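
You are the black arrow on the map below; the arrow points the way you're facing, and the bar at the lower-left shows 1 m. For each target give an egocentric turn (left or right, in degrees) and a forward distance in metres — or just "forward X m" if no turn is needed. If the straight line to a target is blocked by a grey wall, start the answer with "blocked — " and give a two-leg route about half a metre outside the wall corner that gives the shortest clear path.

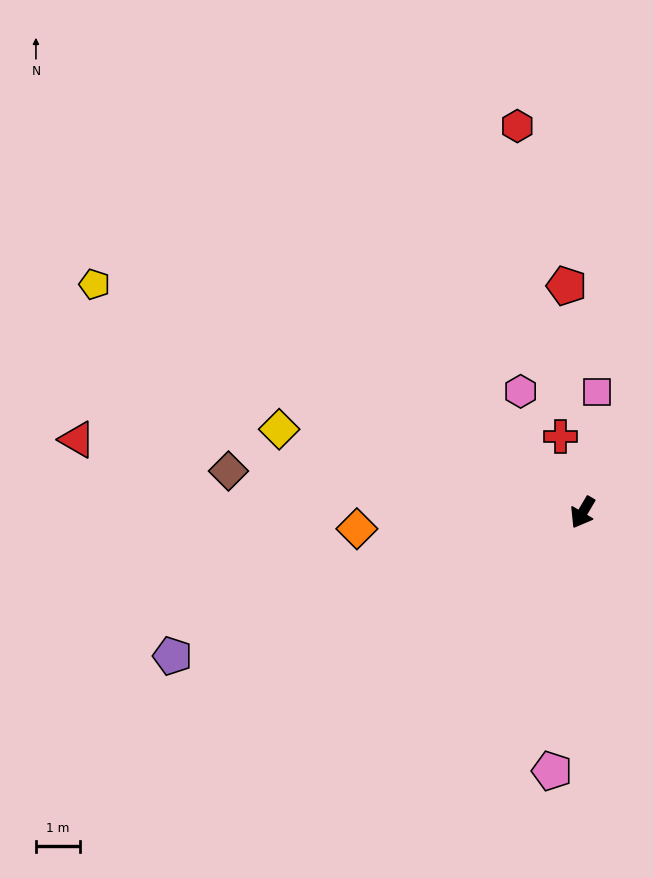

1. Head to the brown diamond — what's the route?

turn right 66°, forward 8.2 m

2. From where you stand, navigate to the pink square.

turn right 156°, forward 2.8 m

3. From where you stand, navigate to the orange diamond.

turn right 55°, forward 5.2 m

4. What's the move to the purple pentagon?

turn right 40°, forward 9.9 m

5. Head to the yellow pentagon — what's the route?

turn right 84°, forward 12.3 m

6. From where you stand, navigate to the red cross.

turn right 133°, forward 1.8 m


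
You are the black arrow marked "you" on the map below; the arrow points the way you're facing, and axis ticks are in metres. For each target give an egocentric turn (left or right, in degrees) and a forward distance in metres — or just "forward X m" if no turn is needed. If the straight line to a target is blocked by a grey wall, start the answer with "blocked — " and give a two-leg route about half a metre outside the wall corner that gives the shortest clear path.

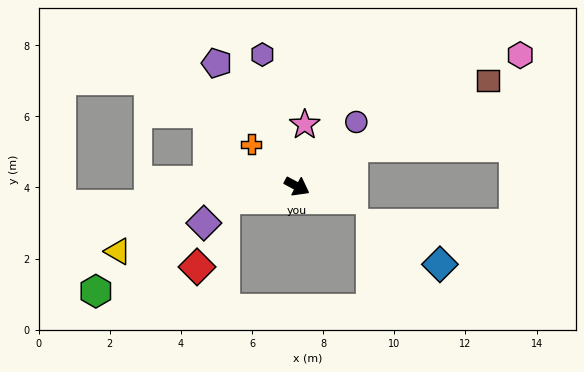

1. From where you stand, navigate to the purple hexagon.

turn left 133°, forward 3.8 m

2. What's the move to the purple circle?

turn left 76°, forward 2.5 m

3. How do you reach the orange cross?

turn left 166°, forward 1.7 m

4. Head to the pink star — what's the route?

turn left 111°, forward 1.7 m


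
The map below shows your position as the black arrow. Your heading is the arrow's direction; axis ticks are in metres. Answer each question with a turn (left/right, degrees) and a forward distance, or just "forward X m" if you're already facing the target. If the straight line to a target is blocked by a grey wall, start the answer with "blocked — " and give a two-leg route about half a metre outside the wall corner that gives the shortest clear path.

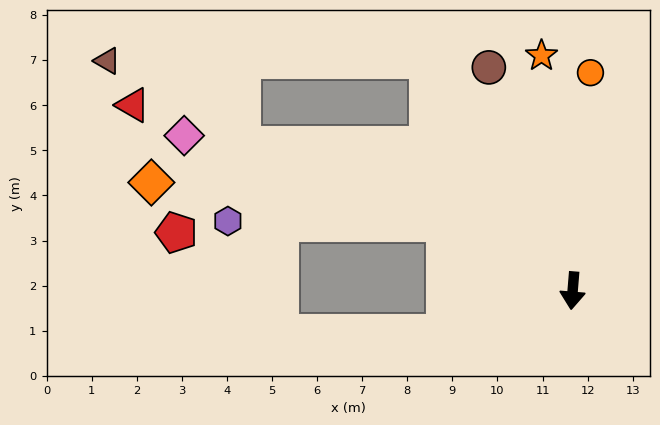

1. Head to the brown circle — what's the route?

turn right 155°, forward 5.3 m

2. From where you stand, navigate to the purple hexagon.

blocked — turn right 113°, forward 3.2 m, then turn left 27°, forward 4.8 m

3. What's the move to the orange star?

turn right 168°, forward 5.3 m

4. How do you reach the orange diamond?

blocked — turn right 113°, forward 3.2 m, then turn left 20°, forward 6.6 m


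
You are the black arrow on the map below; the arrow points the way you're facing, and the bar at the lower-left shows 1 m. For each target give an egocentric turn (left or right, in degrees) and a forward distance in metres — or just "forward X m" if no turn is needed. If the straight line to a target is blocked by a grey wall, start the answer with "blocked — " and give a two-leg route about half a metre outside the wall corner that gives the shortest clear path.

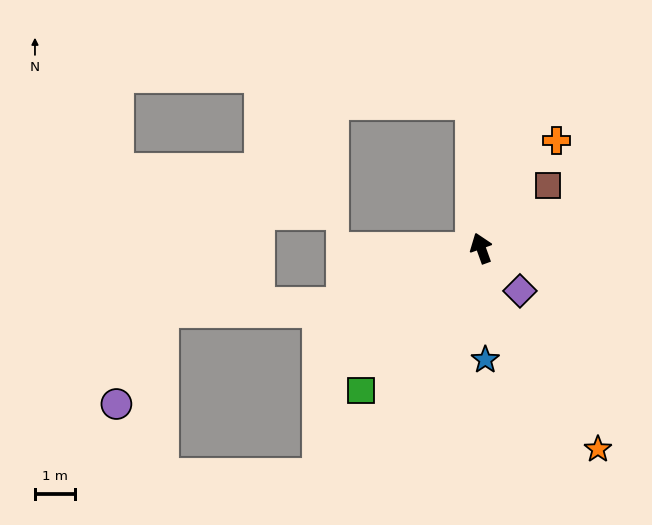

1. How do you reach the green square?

turn left 120°, forward 4.6 m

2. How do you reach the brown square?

turn right 67°, forward 2.3 m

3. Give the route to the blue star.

turn left 162°, forward 2.8 m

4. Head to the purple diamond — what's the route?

turn right 157°, forward 1.4 m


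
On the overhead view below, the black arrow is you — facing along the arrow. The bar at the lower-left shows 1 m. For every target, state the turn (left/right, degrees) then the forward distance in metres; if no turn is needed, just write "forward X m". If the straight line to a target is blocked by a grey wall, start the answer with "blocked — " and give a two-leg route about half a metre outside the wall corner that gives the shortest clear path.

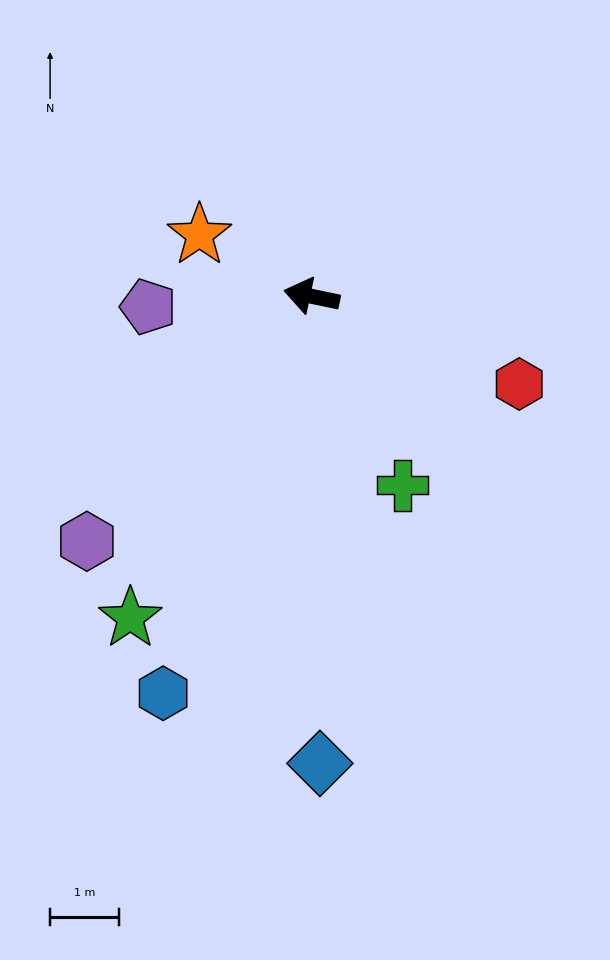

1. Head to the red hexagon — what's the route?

turn left 169°, forward 3.3 m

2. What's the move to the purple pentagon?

turn left 15°, forward 2.4 m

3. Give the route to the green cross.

turn left 128°, forward 3.1 m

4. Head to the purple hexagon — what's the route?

turn left 59°, forward 4.8 m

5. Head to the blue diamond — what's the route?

turn left 103°, forward 6.8 m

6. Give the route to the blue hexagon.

turn left 81°, forward 6.2 m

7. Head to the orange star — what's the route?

turn right 17°, forward 1.9 m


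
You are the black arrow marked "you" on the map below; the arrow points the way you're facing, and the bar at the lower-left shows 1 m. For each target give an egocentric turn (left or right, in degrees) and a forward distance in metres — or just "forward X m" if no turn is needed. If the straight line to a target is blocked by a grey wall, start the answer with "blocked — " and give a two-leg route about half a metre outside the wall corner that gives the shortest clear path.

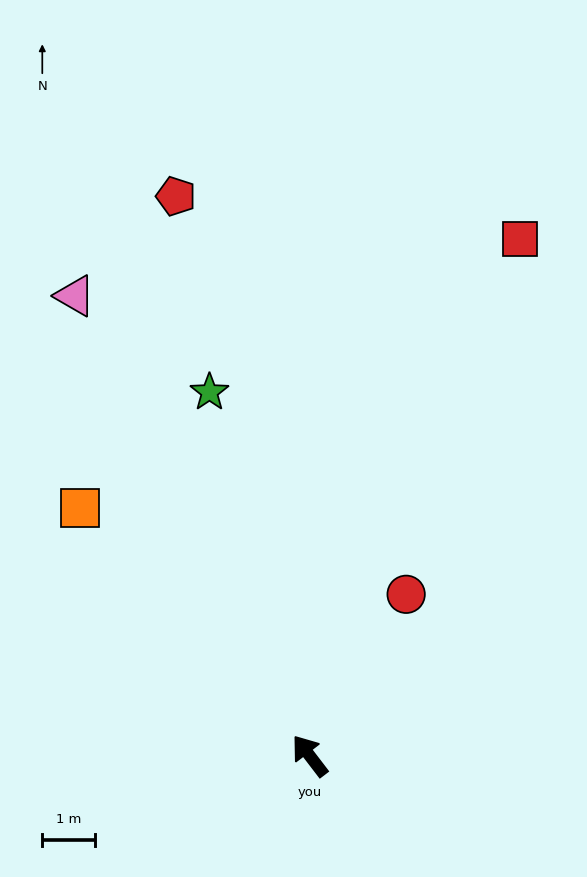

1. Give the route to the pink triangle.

turn right 10°, forward 9.7 m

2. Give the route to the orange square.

turn left 5°, forward 6.4 m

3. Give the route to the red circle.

turn right 68°, forward 3.5 m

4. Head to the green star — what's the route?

turn right 22°, forward 7.1 m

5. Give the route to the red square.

turn right 60°, forward 10.5 m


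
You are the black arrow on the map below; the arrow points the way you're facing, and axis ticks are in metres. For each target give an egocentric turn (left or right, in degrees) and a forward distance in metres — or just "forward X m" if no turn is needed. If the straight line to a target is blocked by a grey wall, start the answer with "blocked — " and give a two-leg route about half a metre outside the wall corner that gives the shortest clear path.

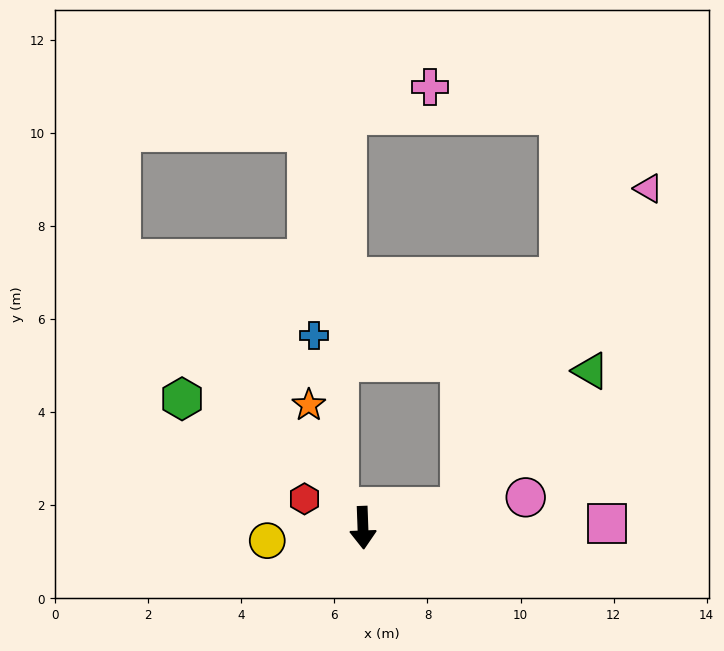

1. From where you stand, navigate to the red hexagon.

turn right 118°, forward 1.4 m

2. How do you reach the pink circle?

turn left 99°, forward 3.6 m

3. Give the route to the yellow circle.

turn right 84°, forward 2.1 m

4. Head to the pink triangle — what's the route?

blocked — turn left 100°, forward 2.1 m, then turn left 47°, forward 8.0 m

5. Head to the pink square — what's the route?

turn left 89°, forward 5.2 m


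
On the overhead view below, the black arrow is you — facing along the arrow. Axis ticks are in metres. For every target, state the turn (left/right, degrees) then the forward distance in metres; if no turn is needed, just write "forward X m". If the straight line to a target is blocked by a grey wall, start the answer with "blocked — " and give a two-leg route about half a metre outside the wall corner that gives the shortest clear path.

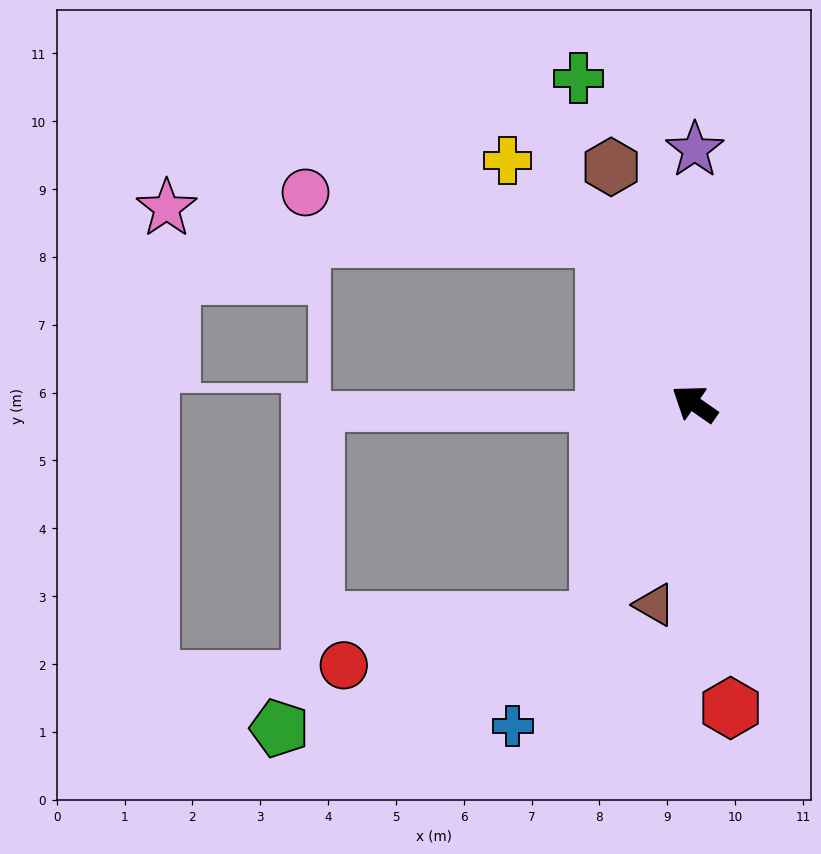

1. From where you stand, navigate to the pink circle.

blocked — turn right 27°, forward 2.8 m, then turn left 53°, forward 4.5 m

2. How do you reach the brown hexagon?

turn right 36°, forward 3.7 m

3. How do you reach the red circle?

blocked — turn left 101°, forward 3.5 m, then turn right 56°, forward 3.8 m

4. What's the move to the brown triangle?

turn left 114°, forward 3.0 m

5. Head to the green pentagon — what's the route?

blocked — turn left 101°, forward 3.5 m, then turn right 48°, forward 5.0 m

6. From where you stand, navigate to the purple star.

turn right 55°, forward 3.7 m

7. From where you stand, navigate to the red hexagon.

turn left 132°, forward 4.5 m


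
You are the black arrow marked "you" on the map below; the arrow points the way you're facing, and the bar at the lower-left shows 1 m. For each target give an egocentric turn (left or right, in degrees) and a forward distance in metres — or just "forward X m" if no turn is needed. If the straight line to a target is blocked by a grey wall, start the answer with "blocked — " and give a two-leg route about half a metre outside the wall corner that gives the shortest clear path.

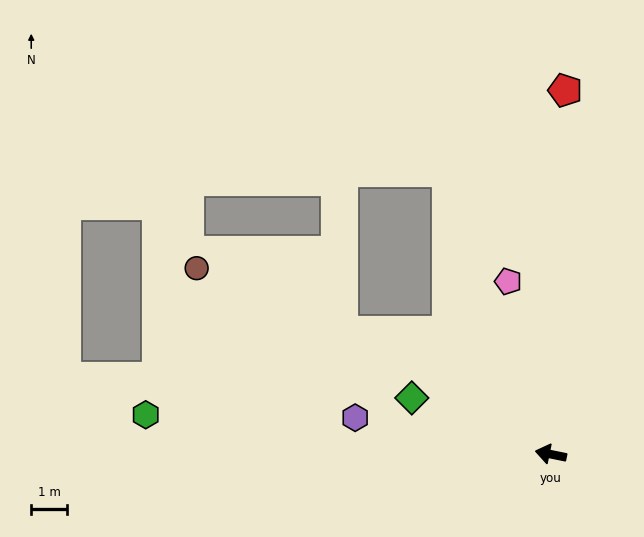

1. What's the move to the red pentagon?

turn right 81°, forward 10.1 m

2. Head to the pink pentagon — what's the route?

turn right 65°, forward 4.9 m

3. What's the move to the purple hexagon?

forward 5.5 m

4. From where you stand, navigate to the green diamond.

turn right 11°, forward 4.1 m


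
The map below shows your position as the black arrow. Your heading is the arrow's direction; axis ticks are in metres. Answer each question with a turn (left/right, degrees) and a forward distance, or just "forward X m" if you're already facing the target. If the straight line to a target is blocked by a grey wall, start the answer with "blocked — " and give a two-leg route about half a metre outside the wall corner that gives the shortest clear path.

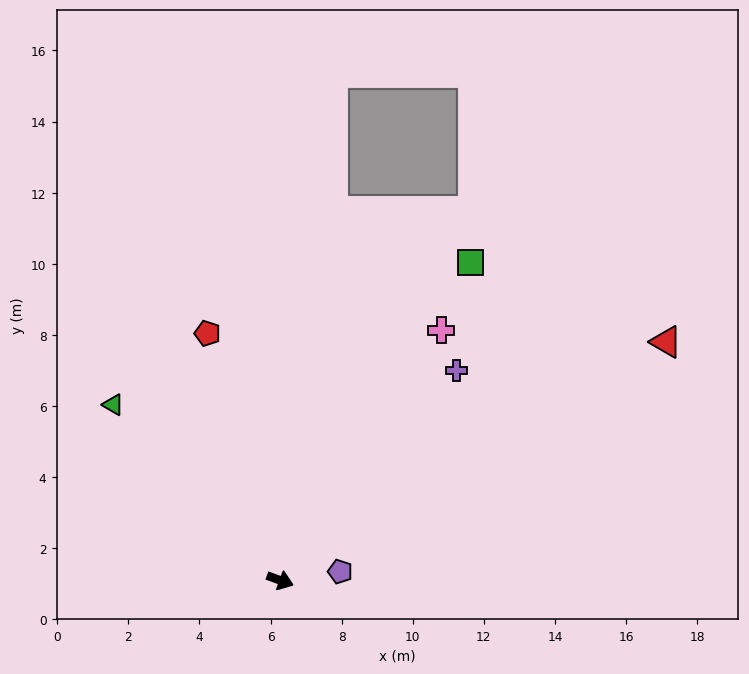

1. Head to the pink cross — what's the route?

turn left 77°, forward 8.4 m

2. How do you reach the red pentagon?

turn left 126°, forward 7.2 m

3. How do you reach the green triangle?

turn left 154°, forward 6.8 m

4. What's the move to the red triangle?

turn left 52°, forward 12.8 m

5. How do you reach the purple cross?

turn left 70°, forward 7.7 m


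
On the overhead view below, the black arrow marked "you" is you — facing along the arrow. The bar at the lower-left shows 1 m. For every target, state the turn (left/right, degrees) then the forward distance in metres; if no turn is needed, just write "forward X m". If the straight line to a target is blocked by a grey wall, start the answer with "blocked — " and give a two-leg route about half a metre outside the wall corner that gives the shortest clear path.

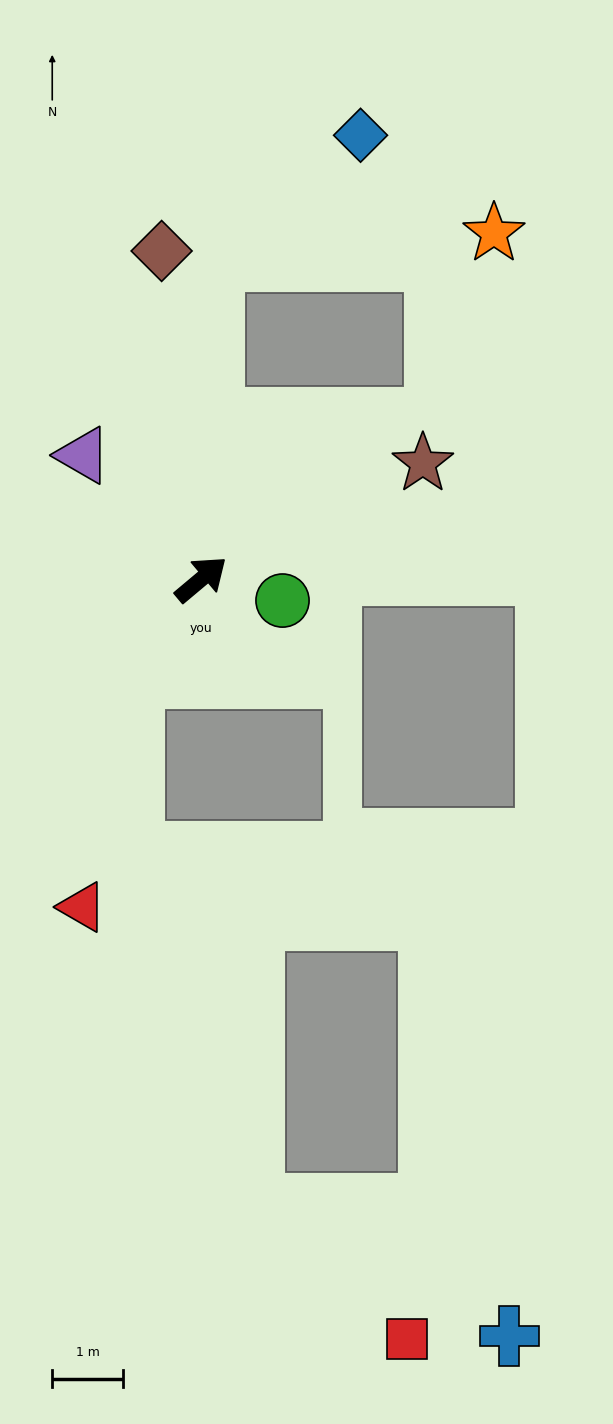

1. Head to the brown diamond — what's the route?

turn left 57°, forward 4.7 m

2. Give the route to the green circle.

turn right 55°, forward 1.2 m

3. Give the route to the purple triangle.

turn left 94°, forward 2.4 m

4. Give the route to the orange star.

blocked — turn left 48°, forward 4.5 m, then turn right 82°, forward 4.0 m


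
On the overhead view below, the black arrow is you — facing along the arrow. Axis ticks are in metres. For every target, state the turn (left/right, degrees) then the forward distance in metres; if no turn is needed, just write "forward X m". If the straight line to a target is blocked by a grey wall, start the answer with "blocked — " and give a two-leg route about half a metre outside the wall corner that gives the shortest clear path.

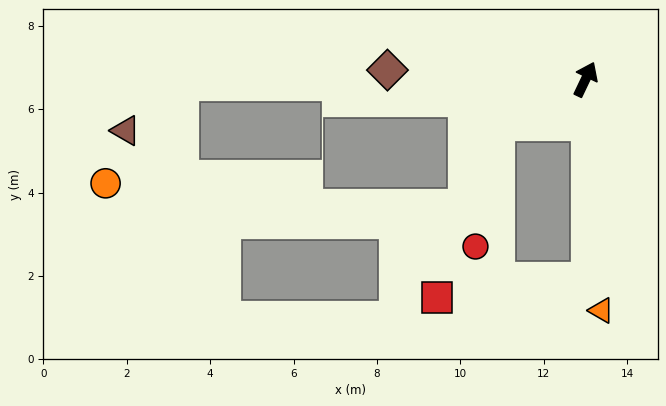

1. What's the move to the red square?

blocked — turn left 142°, forward 2.4 m, then turn left 45°, forward 4.4 m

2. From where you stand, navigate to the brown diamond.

turn left 113°, forward 4.8 m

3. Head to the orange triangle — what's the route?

turn right 151°, forward 5.6 m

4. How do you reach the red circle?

blocked — turn left 142°, forward 2.4 m, then turn left 54°, forward 3.0 m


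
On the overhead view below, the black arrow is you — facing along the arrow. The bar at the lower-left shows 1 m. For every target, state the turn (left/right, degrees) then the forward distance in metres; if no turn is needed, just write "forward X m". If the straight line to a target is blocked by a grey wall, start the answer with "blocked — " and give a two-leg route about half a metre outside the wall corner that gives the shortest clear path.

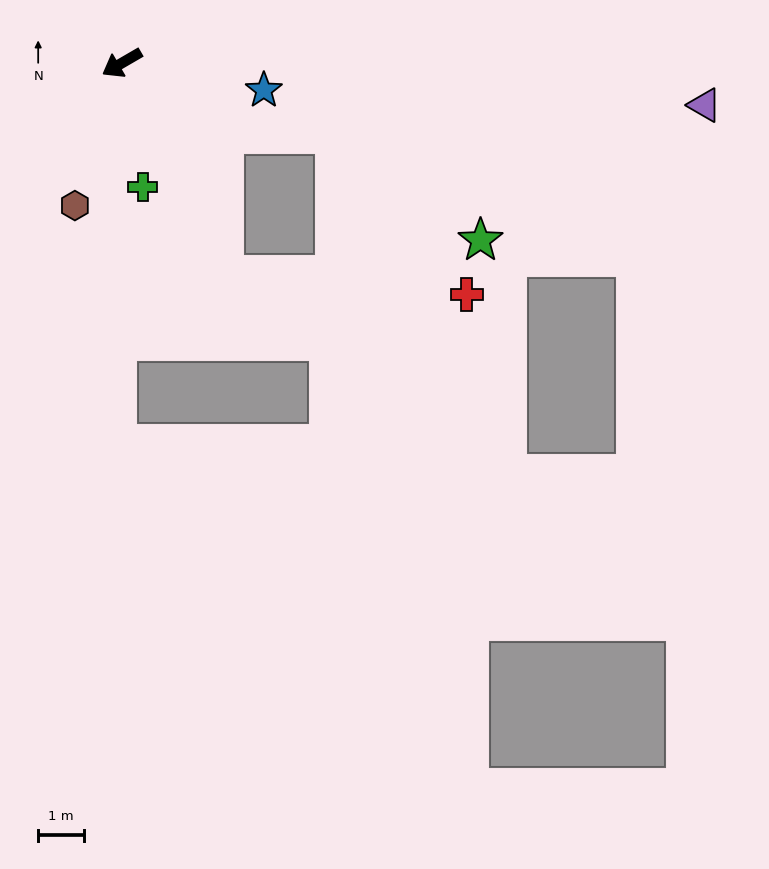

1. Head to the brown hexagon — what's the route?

turn left 42°, forward 3.3 m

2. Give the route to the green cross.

turn left 69°, forward 2.7 m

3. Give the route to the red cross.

blocked — turn left 86°, forward 5.1 m, then turn left 59°, forward 5.3 m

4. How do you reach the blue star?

turn left 139°, forward 3.1 m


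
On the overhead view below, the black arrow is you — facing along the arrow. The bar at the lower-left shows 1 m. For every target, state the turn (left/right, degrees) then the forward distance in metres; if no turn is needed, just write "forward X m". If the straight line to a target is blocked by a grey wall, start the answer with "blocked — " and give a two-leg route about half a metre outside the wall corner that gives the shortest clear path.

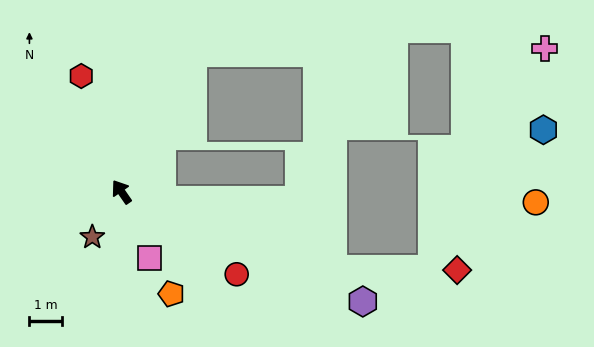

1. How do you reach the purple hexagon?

turn right 149°, forward 8.1 m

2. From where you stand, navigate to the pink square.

turn left 168°, forward 2.2 m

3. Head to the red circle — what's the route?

turn right 160°, forward 4.3 m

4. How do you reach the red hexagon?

turn right 16°, forward 3.7 m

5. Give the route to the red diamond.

blocked — turn right 145°, forward 6.9 m, then turn left 20°, forward 3.8 m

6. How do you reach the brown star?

turn left 113°, forward 1.6 m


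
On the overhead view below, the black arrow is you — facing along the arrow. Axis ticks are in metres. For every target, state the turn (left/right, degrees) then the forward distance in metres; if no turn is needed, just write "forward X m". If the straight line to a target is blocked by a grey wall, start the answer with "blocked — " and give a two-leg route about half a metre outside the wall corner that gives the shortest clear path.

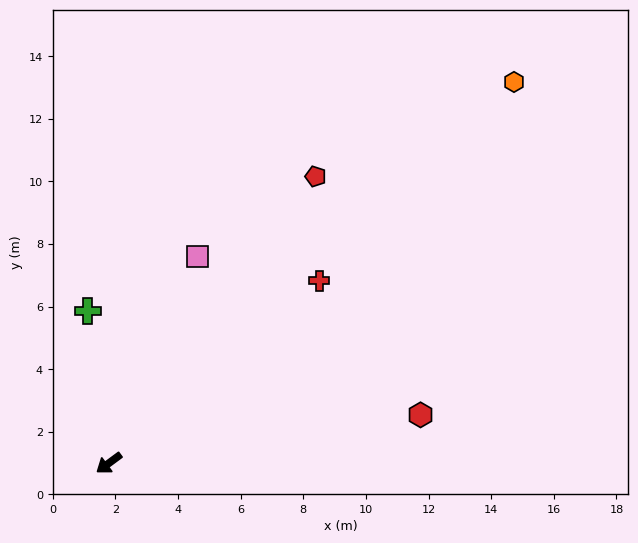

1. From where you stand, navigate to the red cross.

turn right 175°, forward 8.9 m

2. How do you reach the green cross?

turn right 119°, forward 4.9 m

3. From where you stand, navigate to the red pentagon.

turn right 162°, forward 11.3 m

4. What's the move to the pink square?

turn right 150°, forward 7.2 m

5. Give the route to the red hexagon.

turn left 152°, forward 10.1 m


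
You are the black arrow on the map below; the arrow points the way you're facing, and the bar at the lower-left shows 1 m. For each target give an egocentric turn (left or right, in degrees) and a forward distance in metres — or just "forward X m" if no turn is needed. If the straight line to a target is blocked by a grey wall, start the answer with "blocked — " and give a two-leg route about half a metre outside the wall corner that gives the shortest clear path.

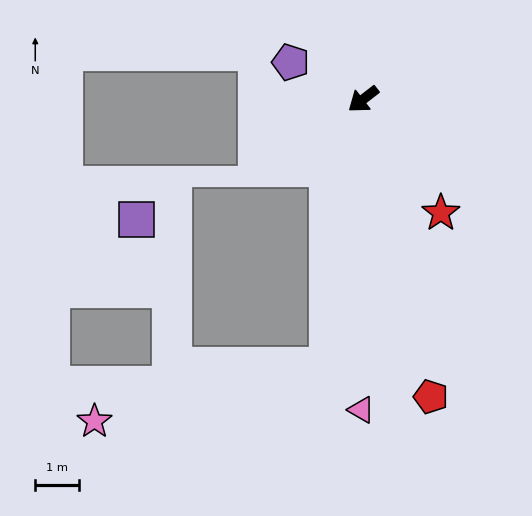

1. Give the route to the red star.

turn left 87°, forward 3.2 m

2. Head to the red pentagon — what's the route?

turn left 65°, forward 7.0 m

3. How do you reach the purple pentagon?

turn right 65°, forward 1.9 m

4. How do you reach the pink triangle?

turn left 52°, forward 7.1 m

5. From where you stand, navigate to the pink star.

blocked — turn left 45°, forward 6.2 m, then turn right 69°, forward 5.5 m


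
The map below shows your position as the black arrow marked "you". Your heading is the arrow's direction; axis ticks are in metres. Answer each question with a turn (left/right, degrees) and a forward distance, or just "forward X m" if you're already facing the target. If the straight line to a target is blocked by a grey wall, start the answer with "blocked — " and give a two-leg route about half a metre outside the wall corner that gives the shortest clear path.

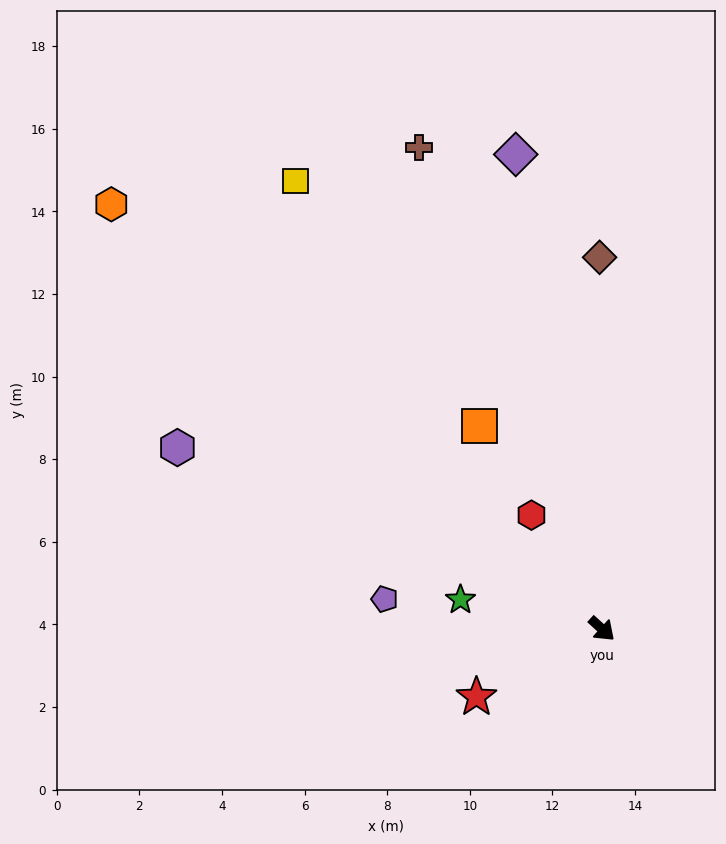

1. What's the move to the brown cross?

turn left 153°, forward 12.5 m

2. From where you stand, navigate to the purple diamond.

turn left 143°, forward 11.7 m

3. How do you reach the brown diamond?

turn left 133°, forward 9.0 m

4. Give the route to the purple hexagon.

turn right 161°, forward 11.2 m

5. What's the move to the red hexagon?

turn left 164°, forward 3.2 m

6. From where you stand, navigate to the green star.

turn right 149°, forward 3.5 m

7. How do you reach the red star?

turn right 109°, forward 3.5 m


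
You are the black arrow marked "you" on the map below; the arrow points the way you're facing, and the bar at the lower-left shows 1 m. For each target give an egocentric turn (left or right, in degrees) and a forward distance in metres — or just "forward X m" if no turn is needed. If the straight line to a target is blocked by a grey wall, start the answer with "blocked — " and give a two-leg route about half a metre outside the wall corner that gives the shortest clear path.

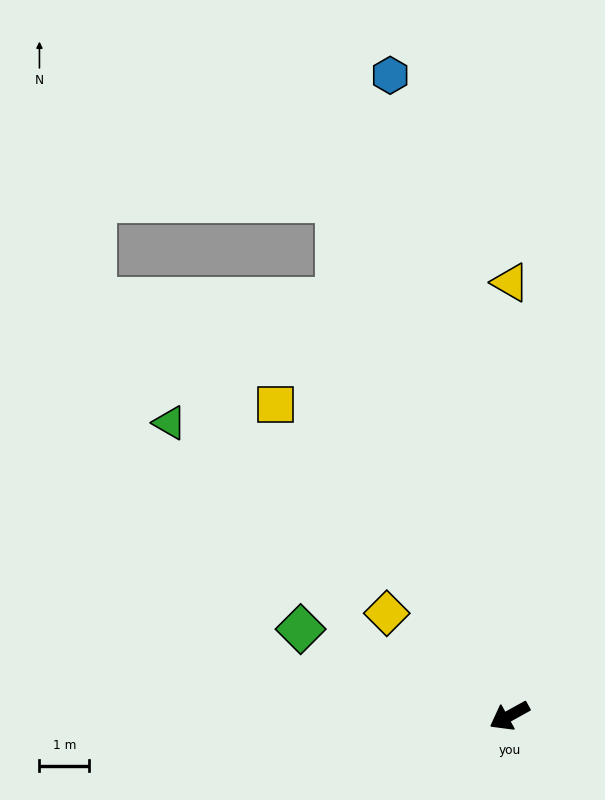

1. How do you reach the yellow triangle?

turn right 119°, forward 8.8 m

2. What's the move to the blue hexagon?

turn right 108°, forward 13.2 m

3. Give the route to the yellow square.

turn right 82°, forward 7.9 m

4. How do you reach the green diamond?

turn right 52°, forward 4.6 m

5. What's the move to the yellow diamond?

turn right 69°, forward 3.2 m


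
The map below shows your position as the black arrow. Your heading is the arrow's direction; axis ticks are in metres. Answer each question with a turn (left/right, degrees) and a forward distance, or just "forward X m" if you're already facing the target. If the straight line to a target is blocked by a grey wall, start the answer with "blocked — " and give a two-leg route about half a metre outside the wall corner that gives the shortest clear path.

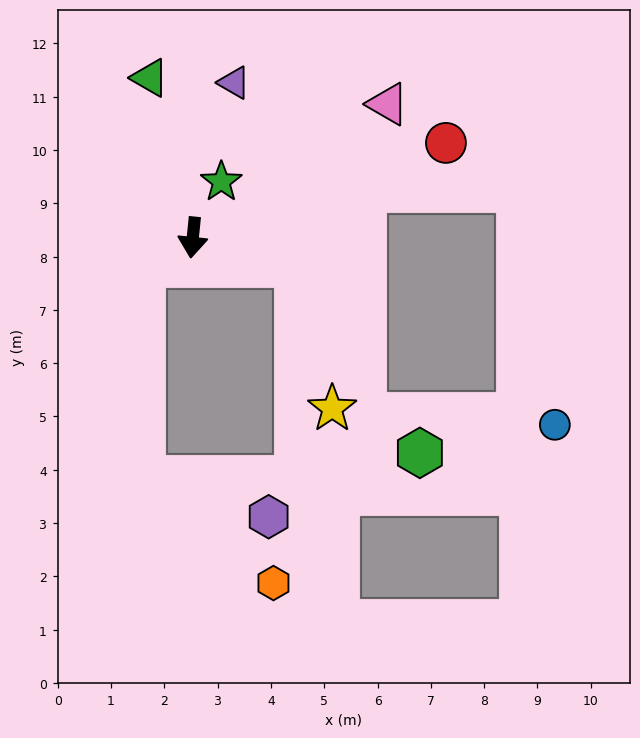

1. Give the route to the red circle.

turn left 116°, forward 5.1 m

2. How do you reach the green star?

turn left 159°, forward 1.2 m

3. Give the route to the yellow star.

blocked — turn left 81°, forward 2.0 m, then turn right 62°, forward 2.8 m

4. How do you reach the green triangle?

turn right 159°, forward 3.1 m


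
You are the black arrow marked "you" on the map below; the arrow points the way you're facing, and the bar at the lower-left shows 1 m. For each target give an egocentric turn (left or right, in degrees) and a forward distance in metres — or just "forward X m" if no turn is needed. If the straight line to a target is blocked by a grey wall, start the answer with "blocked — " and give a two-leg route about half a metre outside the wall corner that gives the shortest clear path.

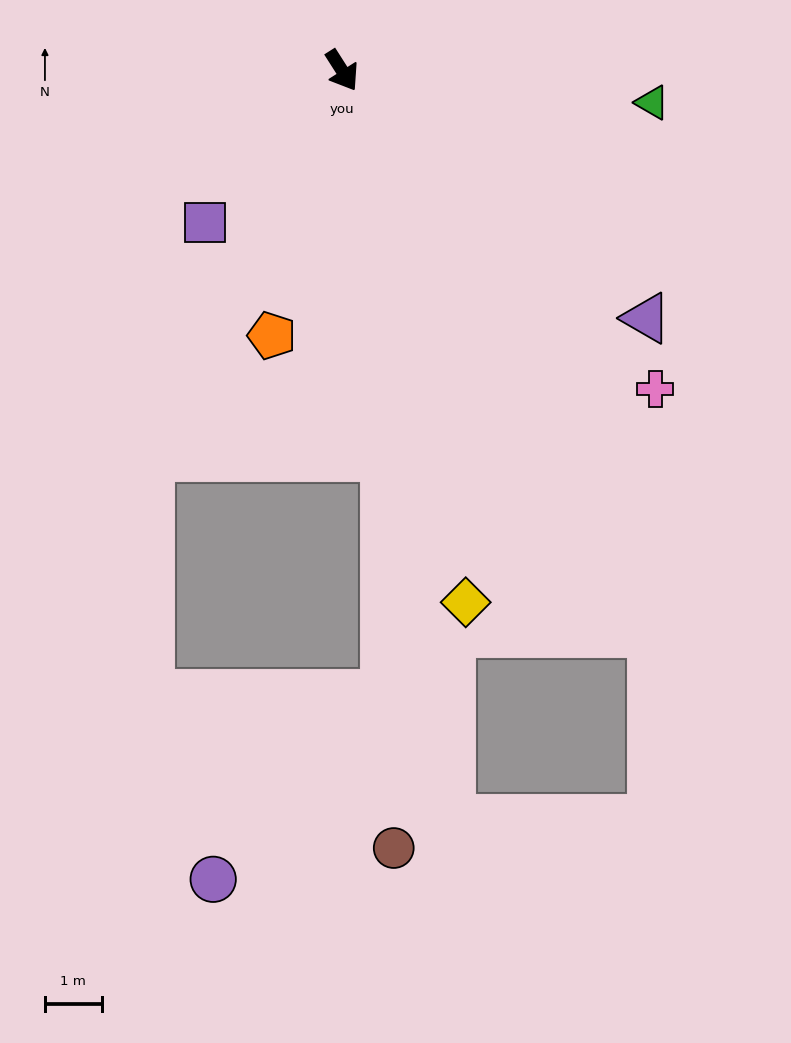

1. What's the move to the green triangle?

turn left 52°, forward 5.5 m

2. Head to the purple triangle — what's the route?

turn left 18°, forward 6.9 m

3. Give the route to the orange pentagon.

turn right 47°, forward 4.8 m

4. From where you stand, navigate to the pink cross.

turn left 12°, forward 7.8 m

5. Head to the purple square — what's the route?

turn right 75°, forward 3.6 m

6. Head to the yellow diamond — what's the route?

turn right 19°, forward 9.6 m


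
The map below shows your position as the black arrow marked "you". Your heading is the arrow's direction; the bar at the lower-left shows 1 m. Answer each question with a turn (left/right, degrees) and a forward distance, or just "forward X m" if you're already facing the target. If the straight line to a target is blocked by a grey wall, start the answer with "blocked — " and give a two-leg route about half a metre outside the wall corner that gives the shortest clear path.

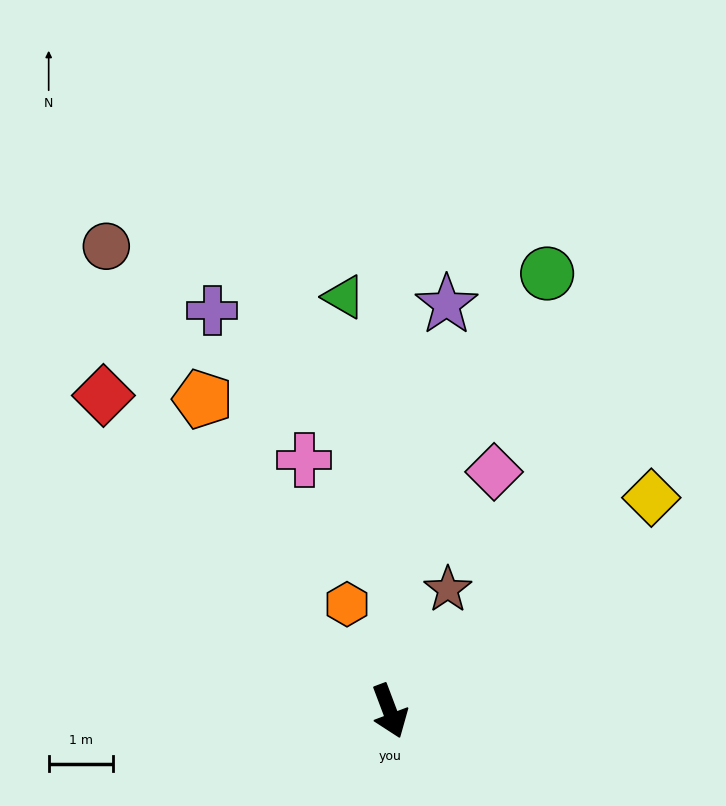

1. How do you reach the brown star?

turn left 134°, forward 2.1 m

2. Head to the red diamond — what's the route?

turn right 158°, forward 6.6 m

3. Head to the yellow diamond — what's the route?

turn left 109°, forward 5.2 m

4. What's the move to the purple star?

turn left 151°, forward 6.4 m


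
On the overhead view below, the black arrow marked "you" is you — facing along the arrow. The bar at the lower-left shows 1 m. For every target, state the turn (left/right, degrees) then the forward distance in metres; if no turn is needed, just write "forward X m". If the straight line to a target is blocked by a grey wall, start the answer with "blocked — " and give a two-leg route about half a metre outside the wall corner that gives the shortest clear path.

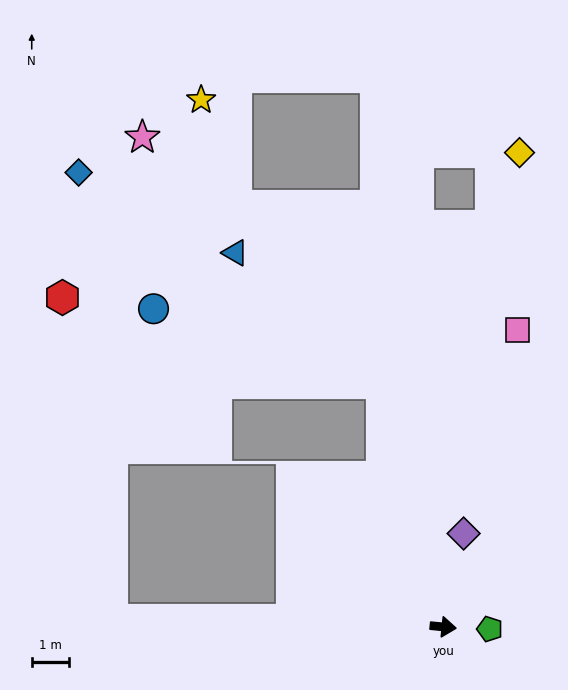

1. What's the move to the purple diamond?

turn left 83°, forward 2.6 m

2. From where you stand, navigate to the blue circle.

blocked — turn left 110°, forward 6.8 m, then turn left 58°, forward 6.5 m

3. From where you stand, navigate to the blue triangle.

blocked — turn left 110°, forward 6.8 m, then turn left 34°, forward 5.3 m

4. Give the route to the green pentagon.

turn left 3°, forward 1.3 m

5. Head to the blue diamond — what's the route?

blocked — turn left 110°, forward 6.8 m, then turn left 41°, forward 10.0 m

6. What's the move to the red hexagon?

blocked — turn right 176°, forward 8.9 m, then turn right 79°, forward 8.8 m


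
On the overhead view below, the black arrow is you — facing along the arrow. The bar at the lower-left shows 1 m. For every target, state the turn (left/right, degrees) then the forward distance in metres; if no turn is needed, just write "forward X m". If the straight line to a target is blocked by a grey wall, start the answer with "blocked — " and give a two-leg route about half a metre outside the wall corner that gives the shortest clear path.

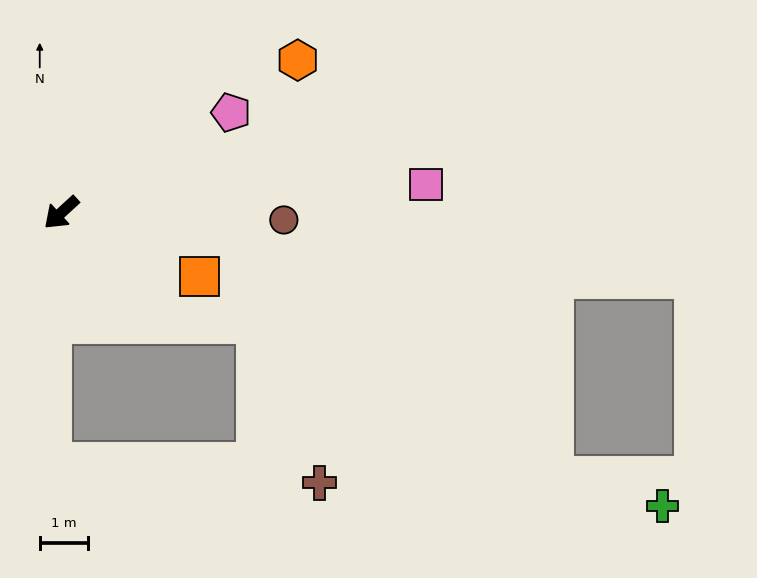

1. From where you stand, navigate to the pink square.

turn left 142°, forward 7.5 m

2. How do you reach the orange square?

turn left 113°, forward 3.1 m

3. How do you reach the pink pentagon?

turn left 168°, forward 4.1 m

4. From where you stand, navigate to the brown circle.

turn left 136°, forward 4.6 m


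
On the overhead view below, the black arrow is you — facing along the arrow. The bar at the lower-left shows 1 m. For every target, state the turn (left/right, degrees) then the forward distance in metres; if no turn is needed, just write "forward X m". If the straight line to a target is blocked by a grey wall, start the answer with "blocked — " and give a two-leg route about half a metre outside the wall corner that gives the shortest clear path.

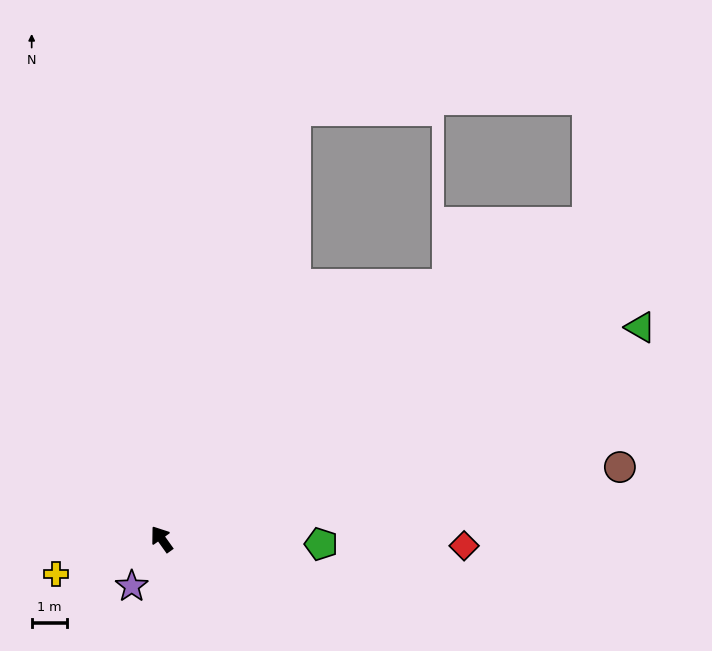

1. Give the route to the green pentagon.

turn right 127°, forward 4.5 m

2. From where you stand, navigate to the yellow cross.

turn left 73°, forward 3.1 m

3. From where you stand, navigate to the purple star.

turn left 112°, forward 1.6 m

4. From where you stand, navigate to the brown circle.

turn right 117°, forward 13.0 m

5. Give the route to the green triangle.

turn right 102°, forward 14.6 m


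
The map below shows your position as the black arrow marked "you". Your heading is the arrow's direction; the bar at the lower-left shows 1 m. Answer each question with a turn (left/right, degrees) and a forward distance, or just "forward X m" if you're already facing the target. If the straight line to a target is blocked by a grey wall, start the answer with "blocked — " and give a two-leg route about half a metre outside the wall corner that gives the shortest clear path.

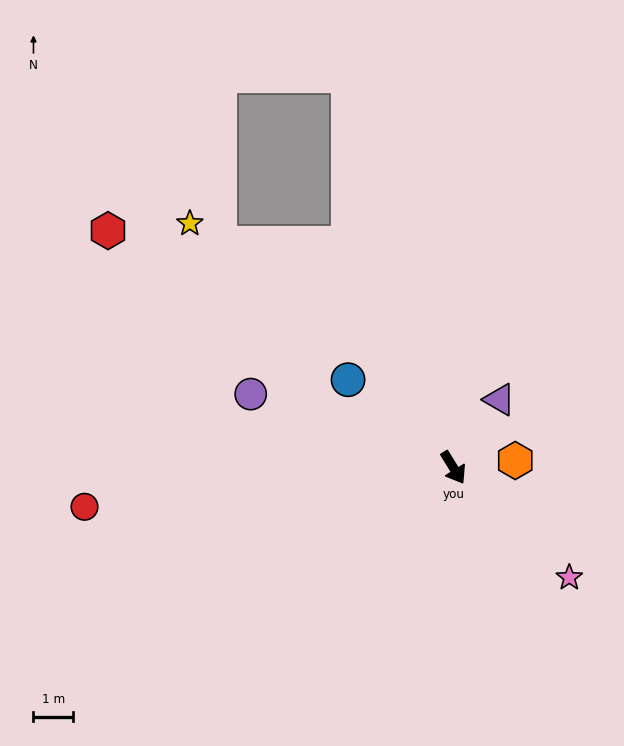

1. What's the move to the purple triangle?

turn left 114°, forward 2.1 m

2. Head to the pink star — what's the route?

turn left 15°, forward 4.0 m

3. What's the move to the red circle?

turn right 116°, forward 9.3 m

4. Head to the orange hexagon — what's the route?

turn left 65°, forward 1.6 m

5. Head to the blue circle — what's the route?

turn right 162°, forward 3.4 m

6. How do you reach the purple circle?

turn right 142°, forward 5.4 m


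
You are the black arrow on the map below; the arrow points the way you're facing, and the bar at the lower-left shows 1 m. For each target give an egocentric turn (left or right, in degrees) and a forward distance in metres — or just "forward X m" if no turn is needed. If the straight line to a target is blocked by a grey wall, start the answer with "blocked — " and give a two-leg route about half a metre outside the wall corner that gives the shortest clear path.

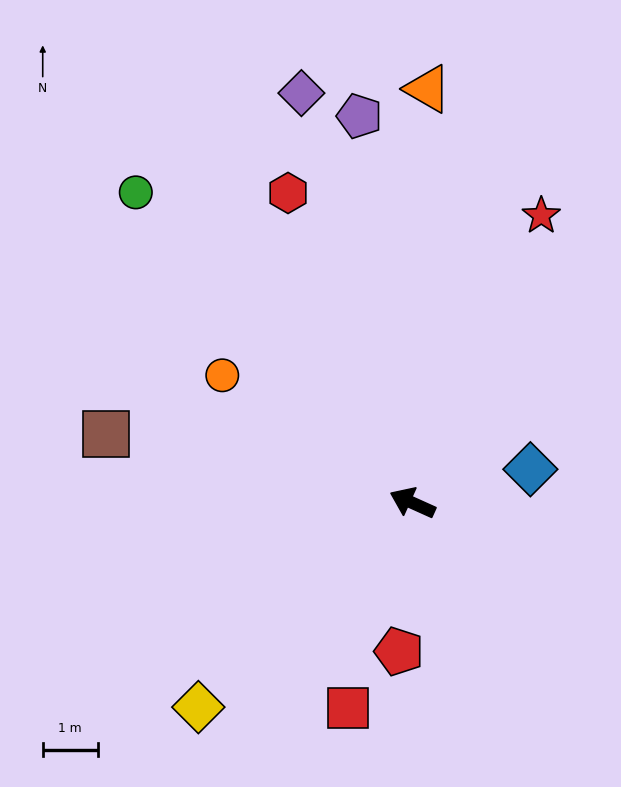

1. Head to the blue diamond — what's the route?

turn right 140°, forward 2.2 m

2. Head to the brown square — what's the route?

turn left 12°, forward 5.7 m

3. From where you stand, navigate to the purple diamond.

turn right 51°, forward 7.7 m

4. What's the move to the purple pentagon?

turn right 58°, forward 7.1 m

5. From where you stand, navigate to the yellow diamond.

turn left 68°, forward 5.4 m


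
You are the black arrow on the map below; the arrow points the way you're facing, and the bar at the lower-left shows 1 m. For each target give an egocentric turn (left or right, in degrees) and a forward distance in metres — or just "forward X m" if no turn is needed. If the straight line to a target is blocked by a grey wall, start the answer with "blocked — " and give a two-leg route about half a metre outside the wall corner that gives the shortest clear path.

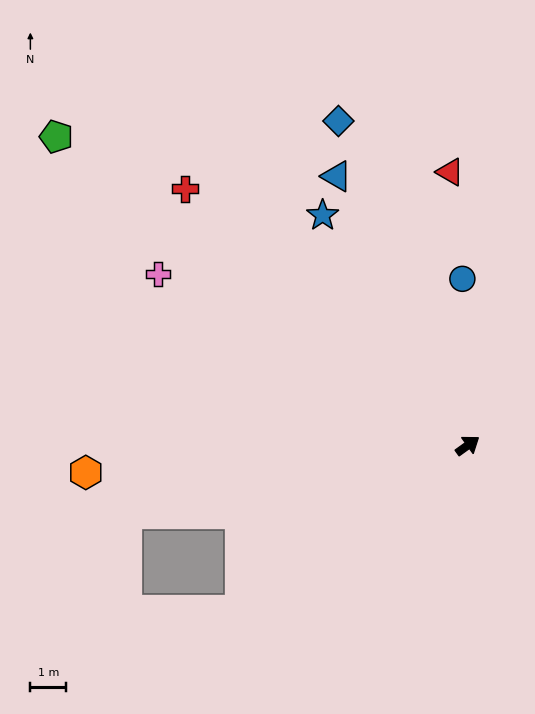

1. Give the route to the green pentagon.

turn left 107°, forward 14.4 m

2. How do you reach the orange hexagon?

turn left 148°, forward 10.7 m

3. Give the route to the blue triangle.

turn left 80°, forward 8.4 m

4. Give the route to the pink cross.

turn left 115°, forward 9.9 m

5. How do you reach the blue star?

turn left 86°, forward 7.6 m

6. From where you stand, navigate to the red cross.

turn left 102°, forward 10.7 m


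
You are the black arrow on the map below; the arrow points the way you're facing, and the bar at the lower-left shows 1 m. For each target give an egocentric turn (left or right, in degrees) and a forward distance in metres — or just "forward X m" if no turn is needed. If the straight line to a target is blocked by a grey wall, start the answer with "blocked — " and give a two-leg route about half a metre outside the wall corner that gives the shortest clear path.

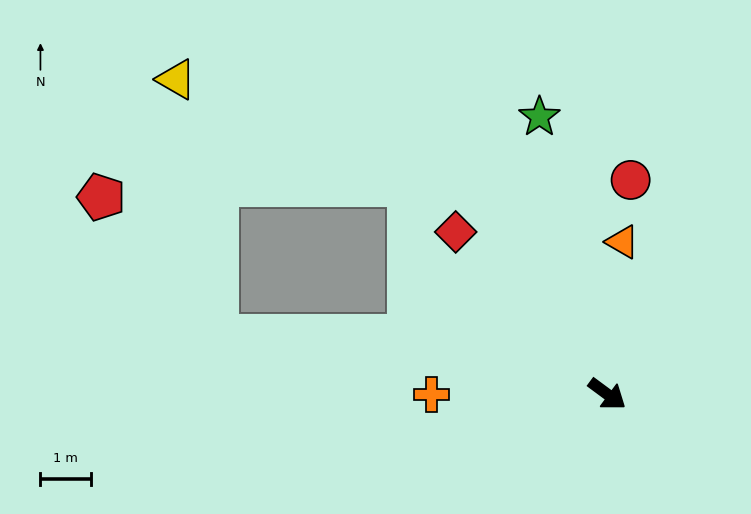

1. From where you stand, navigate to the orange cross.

turn right 143°, forward 3.5 m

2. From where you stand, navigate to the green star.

turn left 140°, forward 5.7 m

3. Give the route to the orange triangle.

turn left 121°, forward 3.0 m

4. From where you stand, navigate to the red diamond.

turn left 170°, forward 4.4 m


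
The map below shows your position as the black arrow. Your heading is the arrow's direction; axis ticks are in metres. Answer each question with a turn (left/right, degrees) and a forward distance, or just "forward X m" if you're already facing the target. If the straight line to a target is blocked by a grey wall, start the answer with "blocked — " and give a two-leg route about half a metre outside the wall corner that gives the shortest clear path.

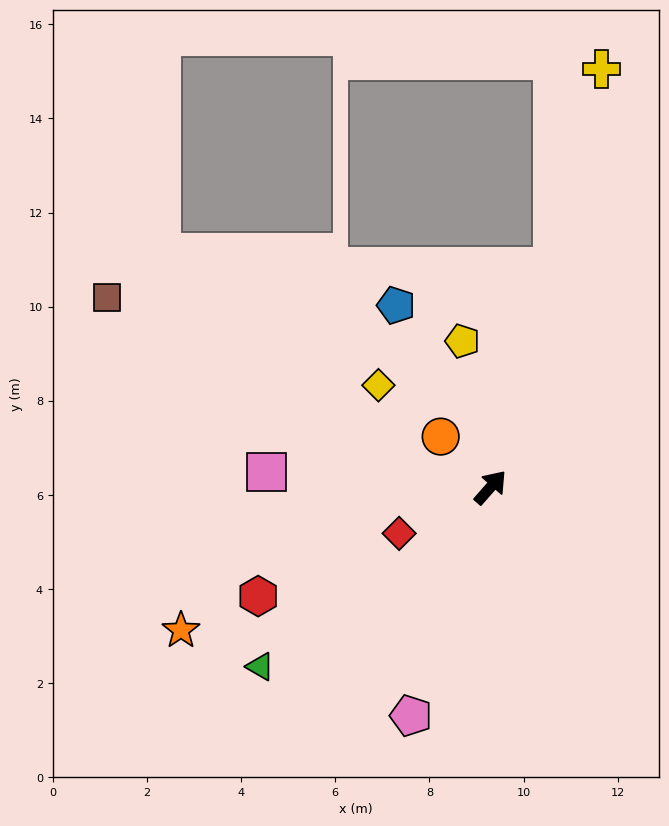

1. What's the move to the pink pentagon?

turn right 158°, forward 5.1 m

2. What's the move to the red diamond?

turn left 158°, forward 2.2 m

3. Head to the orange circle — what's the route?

turn left 86°, forward 1.5 m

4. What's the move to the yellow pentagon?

turn left 52°, forward 3.2 m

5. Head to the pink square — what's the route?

turn left 127°, forward 4.8 m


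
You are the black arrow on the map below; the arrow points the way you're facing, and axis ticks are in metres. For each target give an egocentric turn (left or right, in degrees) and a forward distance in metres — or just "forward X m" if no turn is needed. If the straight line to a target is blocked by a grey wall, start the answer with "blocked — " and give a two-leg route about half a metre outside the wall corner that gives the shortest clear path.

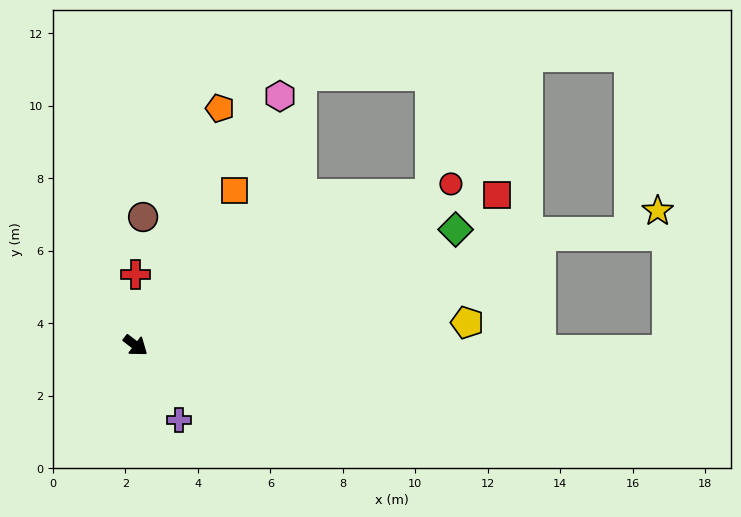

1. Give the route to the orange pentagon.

turn left 108°, forward 6.9 m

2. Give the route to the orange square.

turn left 95°, forward 5.1 m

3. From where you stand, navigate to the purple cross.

turn right 22°, forward 2.4 m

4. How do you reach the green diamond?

turn left 57°, forward 9.4 m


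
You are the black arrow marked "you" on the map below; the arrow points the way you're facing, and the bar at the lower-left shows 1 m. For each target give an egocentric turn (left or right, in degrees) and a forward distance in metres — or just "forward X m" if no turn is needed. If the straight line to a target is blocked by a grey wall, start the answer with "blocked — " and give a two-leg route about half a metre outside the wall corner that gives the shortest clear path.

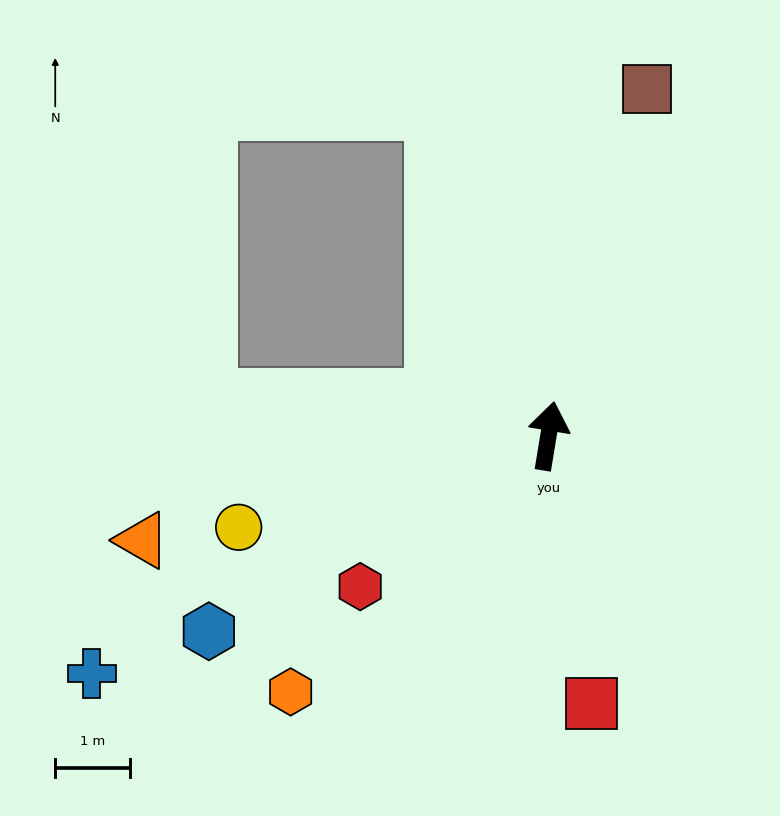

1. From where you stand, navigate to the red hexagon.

turn left 138°, forward 3.2 m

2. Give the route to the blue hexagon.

turn left 129°, forward 5.2 m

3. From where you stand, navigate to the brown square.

turn right 6°, forward 4.8 m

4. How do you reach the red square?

turn right 161°, forward 3.6 m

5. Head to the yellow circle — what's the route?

turn left 116°, forward 4.3 m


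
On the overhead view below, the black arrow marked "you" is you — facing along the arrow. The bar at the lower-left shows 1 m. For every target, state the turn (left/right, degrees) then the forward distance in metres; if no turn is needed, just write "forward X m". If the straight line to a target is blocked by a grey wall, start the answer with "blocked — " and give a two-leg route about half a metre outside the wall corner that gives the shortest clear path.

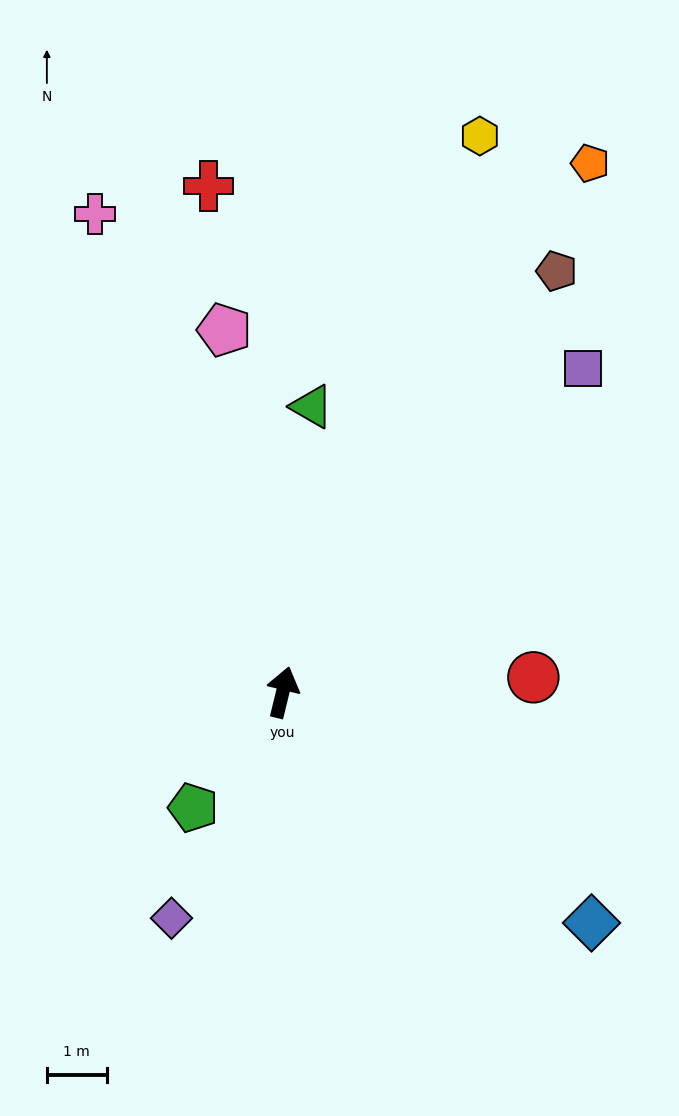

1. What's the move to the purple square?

turn right 29°, forward 7.4 m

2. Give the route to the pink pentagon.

turn left 23°, forward 6.1 m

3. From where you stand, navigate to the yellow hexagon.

turn right 6°, forward 9.9 m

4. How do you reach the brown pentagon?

turn right 19°, forward 8.4 m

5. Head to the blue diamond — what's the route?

turn right 113°, forward 6.5 m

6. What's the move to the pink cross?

turn left 35°, forward 8.6 m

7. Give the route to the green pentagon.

turn left 156°, forward 2.4 m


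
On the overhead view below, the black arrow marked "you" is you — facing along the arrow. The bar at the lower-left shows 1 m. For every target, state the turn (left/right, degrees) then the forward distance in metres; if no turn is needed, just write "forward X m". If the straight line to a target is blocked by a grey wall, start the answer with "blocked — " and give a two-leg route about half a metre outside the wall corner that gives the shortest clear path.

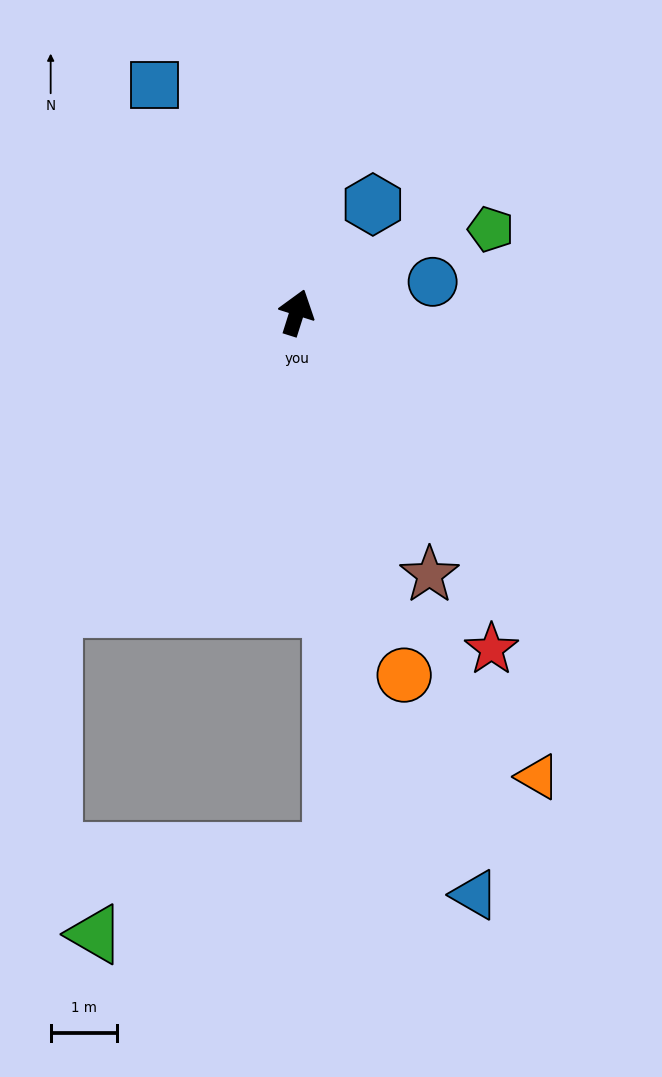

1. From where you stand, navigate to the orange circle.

turn right 146°, forward 5.7 m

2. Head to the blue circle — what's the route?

turn right 60°, forward 2.1 m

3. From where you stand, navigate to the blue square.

turn left 49°, forward 4.0 m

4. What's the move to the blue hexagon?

turn right 18°, forward 2.0 m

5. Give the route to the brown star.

turn right 136°, forward 4.4 m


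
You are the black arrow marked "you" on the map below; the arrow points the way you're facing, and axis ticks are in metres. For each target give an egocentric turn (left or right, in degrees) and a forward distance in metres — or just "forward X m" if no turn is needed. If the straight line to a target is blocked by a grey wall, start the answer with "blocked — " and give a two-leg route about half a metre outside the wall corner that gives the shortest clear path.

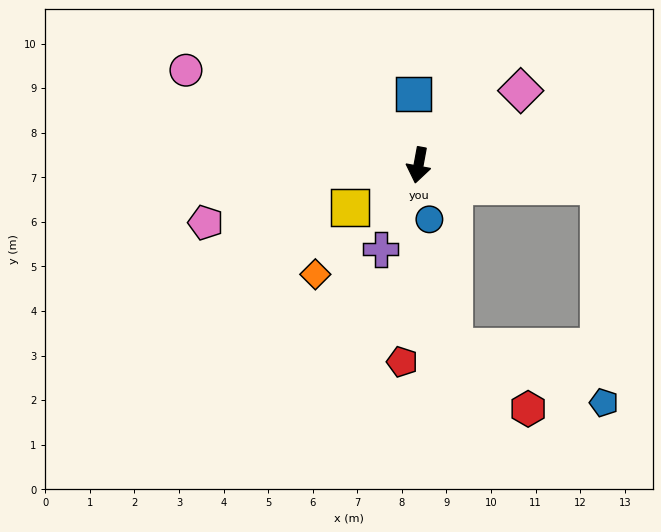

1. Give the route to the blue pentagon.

blocked — turn left 94°, forward 4.1 m, then turn right 82°, forward 4.9 m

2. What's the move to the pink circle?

turn right 102°, forward 5.6 m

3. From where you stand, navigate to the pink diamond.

turn left 137°, forward 2.8 m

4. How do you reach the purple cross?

turn right 14°, forward 2.1 m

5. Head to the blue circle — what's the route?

turn left 22°, forward 1.2 m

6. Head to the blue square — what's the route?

turn right 165°, forward 1.6 m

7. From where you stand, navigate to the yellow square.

turn right 48°, forward 1.8 m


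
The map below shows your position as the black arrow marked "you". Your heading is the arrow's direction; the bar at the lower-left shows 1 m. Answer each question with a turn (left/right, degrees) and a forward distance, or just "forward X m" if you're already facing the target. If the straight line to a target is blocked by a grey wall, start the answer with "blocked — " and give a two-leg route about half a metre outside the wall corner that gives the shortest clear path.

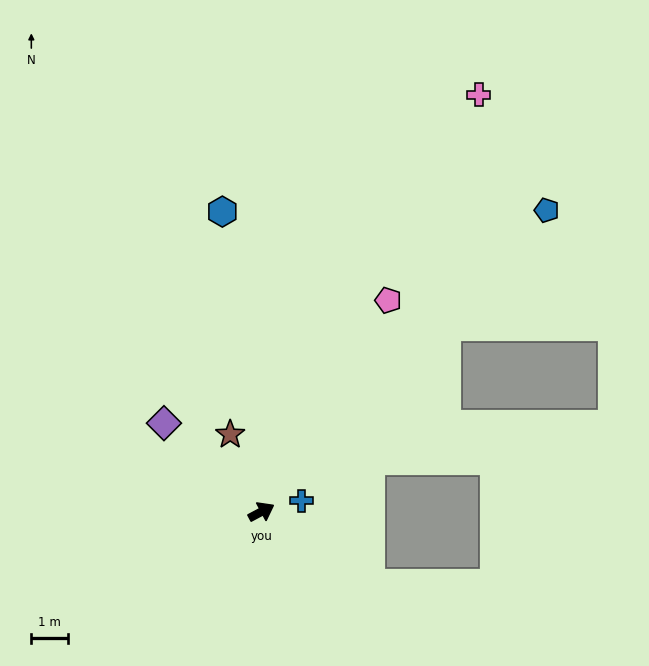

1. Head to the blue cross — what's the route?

turn right 13°, forward 1.1 m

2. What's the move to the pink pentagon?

turn left 31°, forward 6.8 m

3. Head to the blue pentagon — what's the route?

turn left 19°, forward 11.4 m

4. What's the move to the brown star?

turn left 84°, forward 2.3 m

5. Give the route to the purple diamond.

turn left 110°, forward 3.6 m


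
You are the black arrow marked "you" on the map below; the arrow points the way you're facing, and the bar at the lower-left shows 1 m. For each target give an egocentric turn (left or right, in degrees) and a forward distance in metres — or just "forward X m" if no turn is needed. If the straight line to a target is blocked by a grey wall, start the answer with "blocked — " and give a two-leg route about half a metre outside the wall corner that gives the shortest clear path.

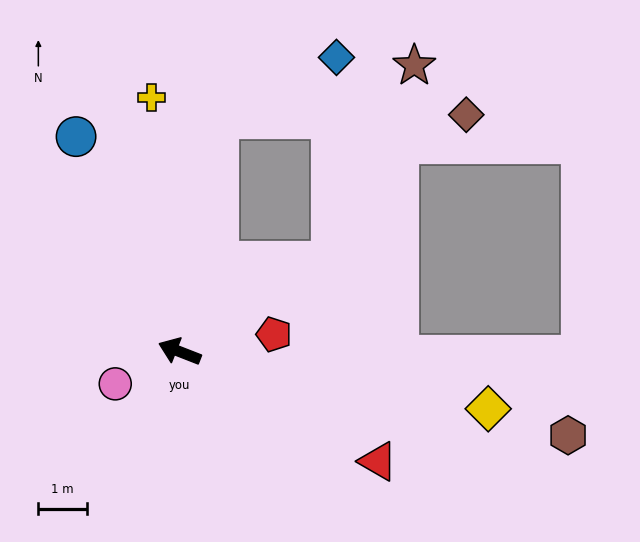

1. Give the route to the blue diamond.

blocked — turn right 78°, forward 4.9 m, then turn right 54°, forward 2.7 m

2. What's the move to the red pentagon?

turn right 148°, forward 2.0 m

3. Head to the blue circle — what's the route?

turn right 43°, forward 4.9 m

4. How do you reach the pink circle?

turn left 48°, forward 1.5 m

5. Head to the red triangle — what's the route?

turn left 172°, forward 4.7 m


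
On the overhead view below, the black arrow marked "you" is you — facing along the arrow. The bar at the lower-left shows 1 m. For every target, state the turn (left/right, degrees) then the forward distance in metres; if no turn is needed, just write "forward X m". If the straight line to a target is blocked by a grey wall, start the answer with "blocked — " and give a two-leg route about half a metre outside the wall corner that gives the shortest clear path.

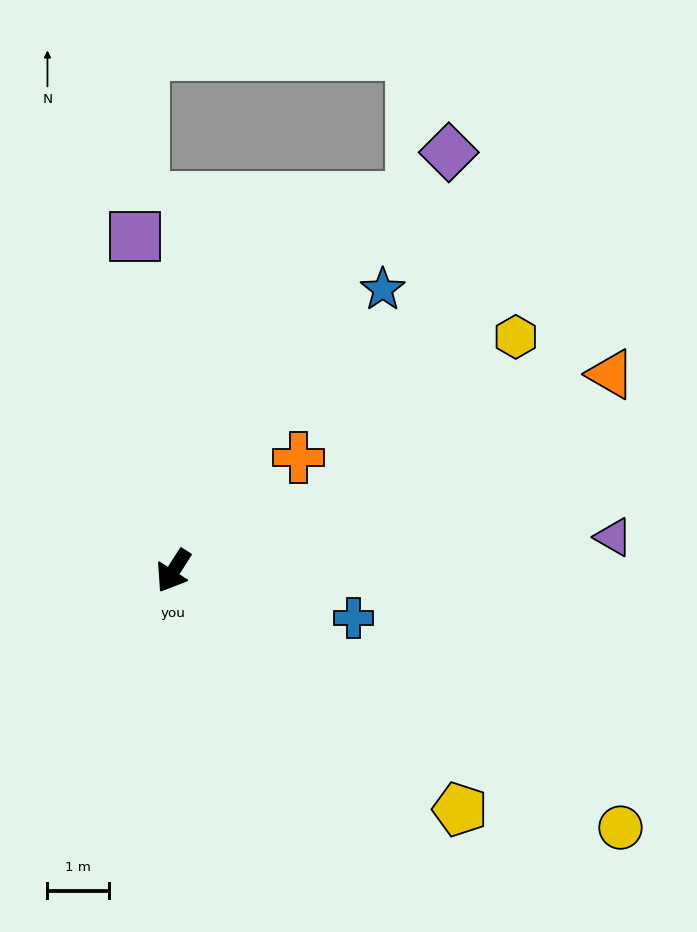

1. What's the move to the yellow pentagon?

turn left 83°, forward 6.1 m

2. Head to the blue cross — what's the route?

turn left 108°, forward 3.0 m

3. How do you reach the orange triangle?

turn left 147°, forward 7.8 m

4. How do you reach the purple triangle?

turn left 127°, forward 7.2 m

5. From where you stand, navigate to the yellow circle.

turn left 93°, forward 8.4 m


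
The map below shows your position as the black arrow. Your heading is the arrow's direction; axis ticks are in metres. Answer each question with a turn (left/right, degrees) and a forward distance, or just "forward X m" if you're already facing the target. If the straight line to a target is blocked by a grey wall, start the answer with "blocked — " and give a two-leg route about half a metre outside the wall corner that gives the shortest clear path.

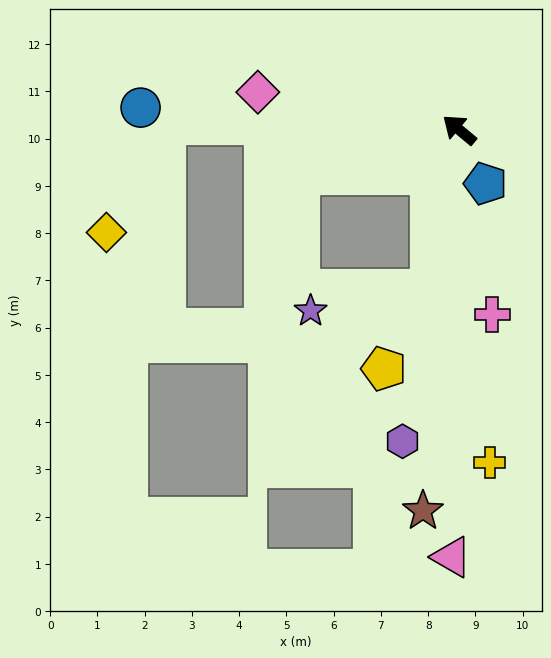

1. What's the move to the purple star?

blocked — turn left 120°, forward 3.4 m, then turn right 70°, forward 2.6 m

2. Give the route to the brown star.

turn left 124°, forward 8.1 m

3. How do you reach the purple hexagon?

turn left 120°, forward 6.7 m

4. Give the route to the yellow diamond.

blocked — turn left 39°, forward 6.2 m, then turn left 62°, forward 2.6 m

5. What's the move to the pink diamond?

turn left 29°, forward 4.3 m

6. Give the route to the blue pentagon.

turn left 156°, forward 1.3 m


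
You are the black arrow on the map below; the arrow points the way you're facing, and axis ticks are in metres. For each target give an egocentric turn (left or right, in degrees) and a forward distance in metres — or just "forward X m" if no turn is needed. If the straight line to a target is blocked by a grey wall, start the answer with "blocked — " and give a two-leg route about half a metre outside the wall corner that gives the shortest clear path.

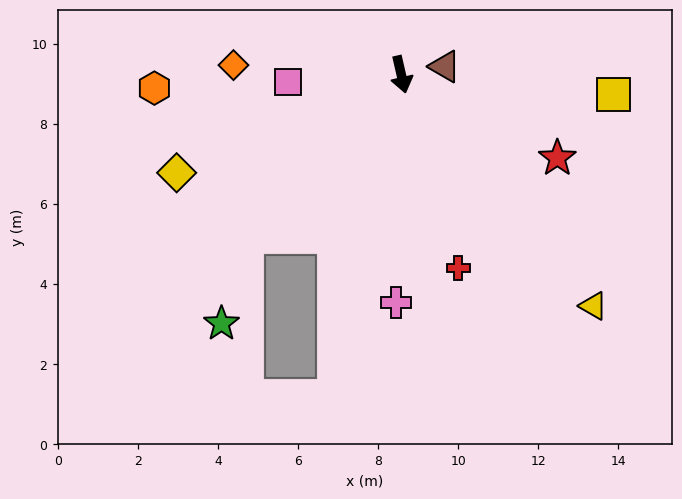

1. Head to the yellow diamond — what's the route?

turn right 79°, forward 6.1 m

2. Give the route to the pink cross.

turn right 14°, forward 5.7 m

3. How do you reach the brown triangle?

turn left 87°, forward 1.1 m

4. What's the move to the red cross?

turn left 3°, forward 5.0 m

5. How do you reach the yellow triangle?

turn left 27°, forward 7.5 m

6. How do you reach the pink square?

turn right 99°, forward 2.8 m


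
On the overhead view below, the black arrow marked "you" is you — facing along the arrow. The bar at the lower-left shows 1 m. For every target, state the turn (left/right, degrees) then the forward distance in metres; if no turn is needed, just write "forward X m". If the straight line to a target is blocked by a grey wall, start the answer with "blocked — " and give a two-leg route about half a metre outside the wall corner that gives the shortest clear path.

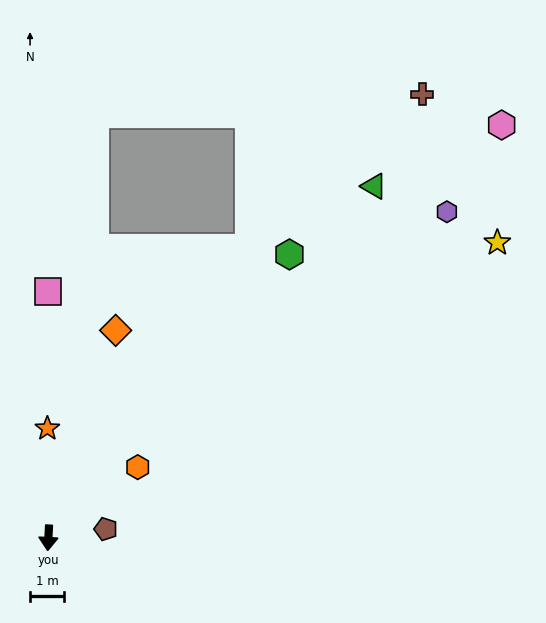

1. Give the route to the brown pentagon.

turn left 102°, forward 1.7 m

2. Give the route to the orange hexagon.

turn left 131°, forward 3.3 m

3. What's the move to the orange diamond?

turn left 165°, forward 6.3 m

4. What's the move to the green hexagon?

turn left 143°, forward 10.8 m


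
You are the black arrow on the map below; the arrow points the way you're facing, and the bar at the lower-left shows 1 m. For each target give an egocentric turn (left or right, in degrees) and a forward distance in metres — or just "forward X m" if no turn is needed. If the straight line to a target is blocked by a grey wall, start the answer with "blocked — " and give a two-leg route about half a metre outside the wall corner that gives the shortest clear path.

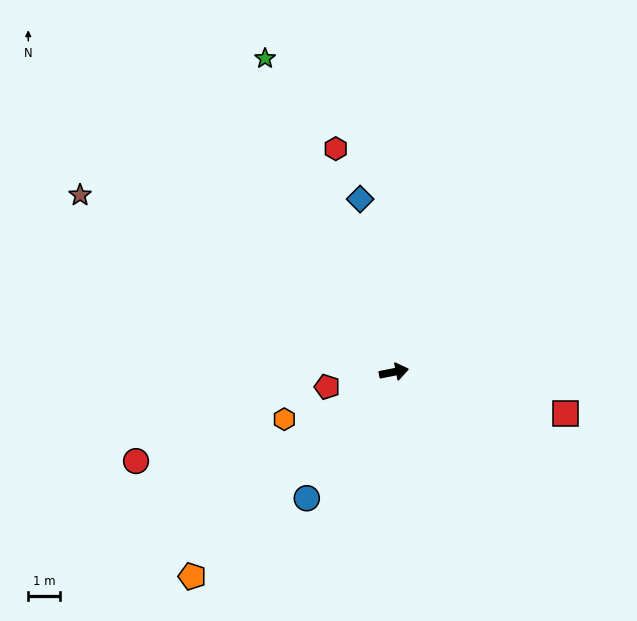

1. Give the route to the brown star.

turn left 139°, forward 11.4 m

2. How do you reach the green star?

turn left 101°, forward 10.7 m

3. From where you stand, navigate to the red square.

turn right 25°, forward 5.6 m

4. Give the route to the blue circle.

turn right 136°, forward 4.9 m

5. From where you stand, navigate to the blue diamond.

turn left 90°, forward 5.6 m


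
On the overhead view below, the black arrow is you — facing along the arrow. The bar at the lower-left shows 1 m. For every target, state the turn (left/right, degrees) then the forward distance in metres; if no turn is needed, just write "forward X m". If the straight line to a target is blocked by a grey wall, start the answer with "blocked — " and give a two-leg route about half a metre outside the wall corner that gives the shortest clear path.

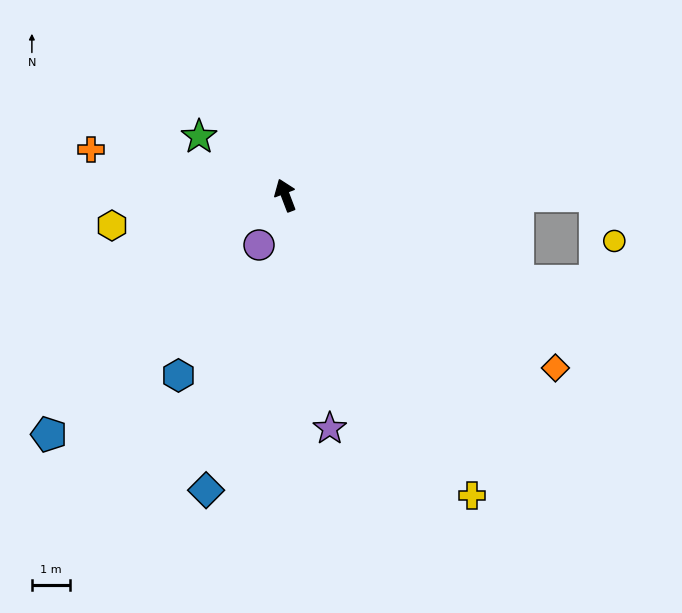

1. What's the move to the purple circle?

turn left 131°, forward 1.5 m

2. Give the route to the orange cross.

turn left 56°, forward 5.2 m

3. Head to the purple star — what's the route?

turn left 170°, forward 6.2 m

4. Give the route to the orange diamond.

turn right 143°, forward 8.4 m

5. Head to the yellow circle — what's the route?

blocked — turn right 111°, forward 8.1 m, then turn right 67°, forward 1.3 m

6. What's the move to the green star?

turn left 35°, forward 2.7 m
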